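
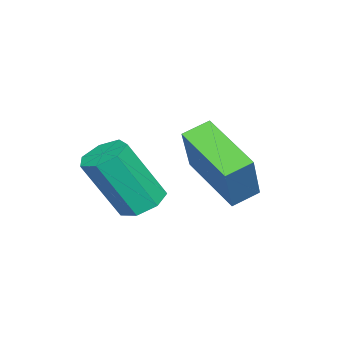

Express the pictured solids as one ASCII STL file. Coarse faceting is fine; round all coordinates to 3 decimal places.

solid 
facet normal -0.222 0.429 -0.876
outer loop
vertex 2.752 -0.57 -4.896
vertex 2.073 -0.701 -4.788
vertex 2.443 -0.136 -4.605
endloop
endfacet
facet normal 0.832 0.552 0.060
outer loop
vertex 2.752 -0.57 -4.896
vertex 2.443 -0.136 -4.605
vertex 3.206 -1.449 -3.1
endloop
endfacet
facet normal 0.833 0.551 0.058
outer loop
vertex 3.206 -1.449 -3.1
vertex 2.443 -0.136 -4.605
vertex 2.898 -1.014 -2.809
endloop
endfacet
facet normal 0.221 -0.429 0.876
outer loop
vertex 3.206 -1.449 -3.1
vertex 2.898 -1.014 -2.809
vertex 2.527 -1.579 -2.992
endloop
endfacet
facet normal -0.221 0.429 -0.876
outer loop
vertex 2.443 -0.136 -4.605
vertex 2.073 -0.701 -4.788
vertex 1.855 -0.127 -4.452
endloop
endfacet
facet normal 0.121 0.904 0.411
outer loop
vertex 2.443 -0.136 -4.605
vertex 1.855 -0.127 -4.452
vertex 2.898 -1.014 -2.809
endloop
endfacet
facet normal 0.121 0.904 0.411
outer loop
vertex 2.898 -1.014 -2.809
vertex 1.855 -0.127 -4.452
vertex 2.31 -1.005 -2.656
endloop
endfacet
facet normal 0.221 -0.429 0.876
outer loop
vertex 2.898 -1.014 -2.809
vertex 2.31 -1.005 -2.656
vertex 2.527 -1.579 -2.992
endloop
endfacet
facet normal -0.221 0.429 -0.876
outer loop
vertex 1.855 -0.127 -4.452
vertex 2.073 -0.701 -4.788
vertex 1.431 -0.55 -4.552
endloop
endfacet
facet normal -0.681 0.575 0.454
outer loop
vertex 1.855 -0.127 -4.452
vertex 1.431 -0.55 -4.552
vertex 2.31 -1.005 -2.656
endloop
endfacet
facet normal -0.681 0.575 0.454
outer loop
vertex 2.31 -1.005 -2.656
vertex 1.431 -0.55 -4.552
vertex 1.886 -1.428 -2.756
endloop
endfacet
facet normal 0.221 -0.429 0.876
outer loop
vertex 2.31 -1.005 -2.656
vertex 1.886 -1.428 -2.756
vertex 2.527 -1.579 -2.992
endloop
endfacet
facet normal -0.222 0.428 -0.876
outer loop
vertex 1.431 -0.55 -4.552
vertex 2.073 -0.701 -4.788
vertex 1.49 -1.087 -4.829
endloop
endfacet
facet normal -0.970 -0.186 0.155
outer loop
vertex 1.431 -0.55 -4.552
vertex 1.49 -1.087 -4.829
vertex 1.886 -1.428 -2.756
endloop
endfacet
facet normal -0.970 -0.187 0.155
outer loop
vertex 1.886 -1.428 -2.756
vertex 1.49 -1.087 -4.829
vertex 1.945 -1.965 -3.034
endloop
endfacet
facet normal 0.221 -0.429 0.876
outer loop
vertex 1.886 -1.428 -2.756
vertex 1.945 -1.965 -3.034
vertex 2.527 -1.579 -2.992
endloop
endfacet
facet normal -0.222 0.429 -0.876
outer loop
vertex 1.49 -1.087 -4.829
vertex 2.073 -0.701 -4.788
vertex 1.988 -1.333 -5.076
endloop
endfacet
facet normal -0.529 -0.808 -0.261
outer loop
vertex 1.49 -1.087 -4.829
vertex 1.988 -1.333 -5.076
vertex 1.945 -1.965 -3.034
endloop
endfacet
facet normal -0.529 -0.807 -0.261
outer loop
vertex 1.945 -1.965 -3.034
vertex 1.988 -1.333 -5.076
vertex 2.443 -2.212 -3.28
endloop
endfacet
facet normal 0.221 -0.428 0.876
outer loop
vertex 1.945 -1.965 -3.034
vertex 2.443 -2.212 -3.28
vertex 2.527 -1.579 -2.992
endloop
endfacet
facet normal -0.221 0.429 -0.876
outer loop
vertex 1.988 -1.333 -5.076
vertex 2.073 -0.701 -4.788
vertex 2.549 -1.103 -5.105
endloop
endfacet
facet normal 0.311 -0.820 -0.480
outer loop
vertex 1.988 -1.333 -5.076
vertex 2.549 -1.103 -5.105
vertex 2.443 -2.212 -3.28
endloop
endfacet
facet normal 0.311 -0.820 -0.480
outer loop
vertex 2.443 -2.212 -3.28
vertex 2.549 -1.103 -5.105
vertex 3.004 -1.982 -3.31
endloop
endfacet
facet normal 0.222 -0.428 0.876
outer loop
vertex 2.443 -2.212 -3.28
vertex 3.004 -1.982 -3.31
vertex 2.527 -1.579 -2.992
endloop
endfacet
facet normal -0.222 0.428 -0.876
outer loop
vertex 2.549 -1.103 -5.105
vertex 2.073 -0.701 -4.788
vertex 2.752 -0.57 -4.896
endloop
endfacet
facet normal 0.916 -0.216 -0.338
outer loop
vertex 2.549 -1.103 -5.105
vertex 2.752 -0.57 -4.896
vertex 3.004 -1.982 -3.31
endloop
endfacet
facet normal 0.917 -0.215 -0.337
outer loop
vertex 3.004 -1.982 -3.31
vertex 2.752 -0.57 -4.896
vertex 3.206 -1.449 -3.1
endloop
endfacet
facet normal 0.221 -0.429 0.876
outer loop
vertex 3.004 -1.982 -3.31
vertex 3.206 -1.449 -3.1
vertex 2.527 -1.579 -2.992
endloop
endfacet
facet normal -0.706 0.608 0.364
outer loop
vertex 0.517 0.48 -2.32
vertex 1.469 2.041 -3.079
vertex -0.456 0.302 -3.908
endloop
endfacet
facet normal -0.481 -0.788 0.383
outer loop
vertex 0.151 -0.221 -4.221
vertex 0.517 0.48 -2.32
vertex -0.456 0.302 -3.908
endloop
endfacet
facet normal -0.706 0.608 0.364
outer loop
vertex -0.456 0.302 -3.908
vertex 1.469 2.041 -3.079
vertex 0.497 1.863 -4.666
endloop
endfacet
facet normal -0.520 -0.095 -0.849
outer loop
vertex 0.497 1.863 -4.666
vertex 0.151 -0.221 -4.221
vertex -0.456 0.302 -3.908
endloop
endfacet
facet normal 0.520 0.096 0.849
outer loop
vertex 0.517 0.48 -2.32
vertex 2.076 1.518 -3.392
vertex 1.469 2.041 -3.079
endloop
endfacet
facet normal -0.482 -0.788 0.383
outer loop
vertex 1.123 -0.043 -2.634
vertex 0.517 0.48 -2.32
vertex 0.151 -0.221 -4.221
endloop
endfacet
facet normal 0.521 0.094 0.848
outer loop
vertex 1.123 -0.043 -2.634
vertex 2.076 1.518 -3.392
vertex 0.517 0.48 -2.32
endloop
endfacet
facet normal 0.481 0.788 -0.383
outer loop
vertex 1.469 2.041 -3.079
vertex 2.076 1.518 -3.392
vertex 0.497 1.863 -4.666
endloop
endfacet
facet normal -0.521 -0.095 -0.848
outer loop
vertex 1.103 1.34 -4.98
vertex 0.151 -0.221 -4.221
vertex 0.497 1.863 -4.666
endloop
endfacet
facet normal 0.482 0.788 -0.383
outer loop
vertex 0.497 1.863 -4.666
vertex 2.076 1.518 -3.392
vertex 1.103 1.34 -4.98
endloop
endfacet
facet normal 0.706 -0.608 -0.364
outer loop
vertex 1.103 1.34 -4.98
vertex 1.123 -0.043 -2.634
vertex 0.151 -0.221 -4.221
endloop
endfacet
facet normal 0.706 -0.608 -0.364
outer loop
vertex 2.076 1.518 -3.392
vertex 1.123 -0.043 -2.634
vertex 1.103 1.34 -4.98
endloop
endfacet

endsolid


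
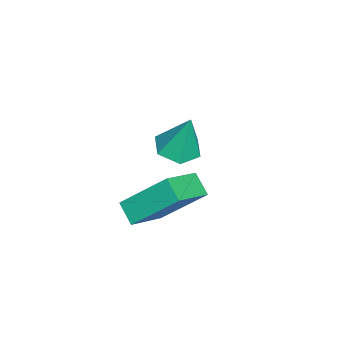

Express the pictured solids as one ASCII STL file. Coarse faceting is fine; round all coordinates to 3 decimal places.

solid 
facet normal -0.082 -0.273 -0.959
outer loop
vertex -0.813 -1.695 2.253
vertex -1.624 -1.974 2.402
vertex -1.485 -1.151 2.156
endloop
endfacet
facet normal 0.612 0.780 0.130
outer loop
vertex -0.813 -1.695 2.253
vertex -1.485 -1.151 2.156
vertex -1.476 -1.486 4.118
endloop
endfacet
facet normal -0.082 -0.273 -0.959
outer loop
vertex -1.485 -1.151 2.156
vertex -1.624 -1.974 2.402
vertex -2.296 -1.43 2.305
endloop
endfacet
facet normal -0.294 0.942 0.162
outer loop
vertex -1.485 -1.151 2.156
vertex -2.296 -1.43 2.305
vertex -1.476 -1.486 4.118
endloop
endfacet
facet normal -0.083 -0.273 -0.958
outer loop
vertex -2.296 -1.43 2.305
vertex -1.624 -1.974 2.402
vertex -2.434 -2.252 2.551
endloop
endfacet
facet normal -0.875 0.268 0.404
outer loop
vertex -2.296 -1.43 2.305
vertex -2.434 -2.252 2.551
vertex -1.476 -1.486 4.118
endloop
endfacet
facet normal -0.083 -0.273 -0.959
outer loop
vertex -2.434 -2.252 2.551
vertex -1.624 -1.974 2.402
vertex -1.763 -2.797 2.648
endloop
endfacet
facet normal -0.549 -0.567 0.613
outer loop
vertex -2.434 -2.252 2.551
vertex -1.763 -2.797 2.648
vertex -1.476 -1.486 4.118
endloop
endfacet
facet normal -0.082 -0.273 -0.959
outer loop
vertex -1.763 -2.797 2.648
vertex -1.624 -1.974 2.402
vertex -0.952 -2.518 2.499
endloop
endfacet
facet normal 0.358 -0.730 0.582
outer loop
vertex -1.763 -2.797 2.648
vertex -0.952 -2.518 2.499
vertex -1.476 -1.486 4.118
endloop
endfacet
facet normal -0.082 -0.273 -0.959
outer loop
vertex -0.952 -2.518 2.499
vertex -1.624 -1.974 2.402
vertex -0.813 -1.695 2.253
endloop
endfacet
facet normal 0.939 -0.057 0.340
outer loop
vertex -0.952 -2.518 2.499
vertex -0.813 -1.695 2.253
vertex -1.476 -1.486 4.118
endloop
endfacet
facet normal -0.619 -0.574 0.536
outer loop
vertex 2.511 -2.939 3.067
vertex 2.397 -1.409 4.573
vertex 1.234 -2.279 2.3
endloop
endfacet
facet normal 0.053 -0.711 -0.701
outer loop
vertex 1.803 -1.751 1.807
vertex 2.511 -2.939 3.067
vertex 1.234 -2.279 2.3
endloop
endfacet
facet normal -0.618 -0.574 0.536
outer loop
vertex 1.234 -2.279 2.3
vertex 2.397 -1.409 4.573
vertex 1.119 -0.749 3.806
endloop
endfacet
facet normal -0.784 0.405 -0.471
outer loop
vertex 1.119 -0.749 3.806
vertex 1.803 -1.751 1.807
vertex 1.234 -2.279 2.3
endloop
endfacet
facet normal 0.784 -0.405 0.471
outer loop
vertex 2.511 -2.939 3.067
vertex 2.966 -0.881 4.08
vertex 2.397 -1.409 4.573
endloop
endfacet
facet normal 0.053 -0.712 -0.701
outer loop
vertex 3.081 -2.411 2.574
vertex 2.511 -2.939 3.067
vertex 1.803 -1.751 1.807
endloop
endfacet
facet normal 0.783 -0.405 0.472
outer loop
vertex 3.081 -2.411 2.574
vertex 2.966 -0.881 4.08
vertex 2.511 -2.939 3.067
endloop
endfacet
facet normal -0.053 0.711 0.701
outer loop
vertex 2.397 -1.409 4.573
vertex 2.966 -0.881 4.08
vertex 1.119 -0.749 3.806
endloop
endfacet
facet normal -0.783 0.406 -0.471
outer loop
vertex 1.689 -0.221 3.313
vertex 1.803 -1.751 1.807
vertex 1.119 -0.749 3.806
endloop
endfacet
facet normal -0.053 0.712 0.701
outer loop
vertex 1.119 -0.749 3.806
vertex 2.966 -0.881 4.08
vertex 1.689 -0.221 3.313
endloop
endfacet
facet normal 0.618 0.574 -0.536
outer loop
vertex 1.689 -0.221 3.313
vertex 3.081 -2.411 2.574
vertex 1.803 -1.751 1.807
endloop
endfacet
facet normal 0.619 0.574 -0.536
outer loop
vertex 2.966 -0.881 4.08
vertex 3.081 -2.411 2.574
vertex 1.689 -0.221 3.313
endloop
endfacet

endsolid


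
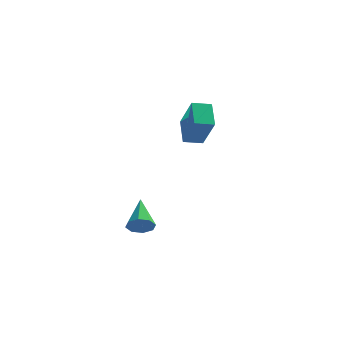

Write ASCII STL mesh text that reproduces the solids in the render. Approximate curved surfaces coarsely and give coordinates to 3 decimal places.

solid 
facet normal 0.299 -0.817 -0.494
outer loop
vertex 2.469 -2.94 -2.648
vertex 1.978 -2.818 -3.147
vertex 2.656 -2.628 -3.051
endloop
endfacet
facet normal 0.747 0.312 0.588
outer loop
vertex 2.469 -2.94 -2.648
vertex 2.656 -2.628 -3.051
vertex 1.402 -1.242 -2.193
endloop
endfacet
facet normal 0.299 -0.816 -0.496
outer loop
vertex 2.656 -2.628 -3.051
vertex 1.978 -2.818 -3.147
vertex 2.446 -2.426 -3.51
endloop
endfacet
facet normal 0.731 0.682 -0.034
outer loop
vertex 2.656 -2.628 -3.051
vertex 2.446 -2.426 -3.51
vertex 1.402 -1.242 -2.193
endloop
endfacet
facet normal 0.300 -0.816 -0.494
outer loop
vertex 2.446 -2.426 -3.51
vertex 1.978 -2.818 -3.147
vertex 1.963 -2.454 -3.757
endloop
endfacet
facet normal 0.231 0.807 -0.543
outer loop
vertex 2.446 -2.426 -3.51
vertex 1.963 -2.454 -3.757
vertex 1.402 -1.242 -2.193
endloop
endfacet
facet normal 0.299 -0.816 -0.494
outer loop
vertex 1.963 -2.454 -3.757
vertex 1.978 -2.818 -3.147
vertex 1.488 -2.695 -3.646
endloop
endfacet
facet normal -0.461 0.614 -0.641
outer loop
vertex 1.963 -2.454 -3.757
vertex 1.488 -2.695 -3.646
vertex 1.402 -1.242 -2.193
endloop
endfacet
facet normal 0.299 -0.816 -0.495
outer loop
vertex 1.488 -2.695 -3.646
vertex 1.978 -2.818 -3.147
vertex 1.301 -3.008 -3.243
endloop
endfacet
facet normal -0.939 0.214 -0.270
outer loop
vertex 1.488 -2.695 -3.646
vertex 1.301 -3.008 -3.243
vertex 1.402 -1.242 -2.193
endloop
endfacet
facet normal 0.299 -0.817 -0.493
outer loop
vertex 1.301 -3.008 -3.243
vertex 1.978 -2.818 -3.147
vertex 1.511 -3.209 -2.783
endloop
endfacet
facet normal -0.923 -0.157 0.353
outer loop
vertex 1.301 -3.008 -3.243
vertex 1.511 -3.209 -2.783
vertex 1.402 -1.242 -2.193
endloop
endfacet
facet normal 0.299 -0.817 -0.494
outer loop
vertex 1.511 -3.209 -2.783
vertex 1.978 -2.818 -3.147
vertex 1.994 -3.181 -2.537
endloop
endfacet
facet normal -0.422 -0.282 0.861
outer loop
vertex 1.511 -3.209 -2.783
vertex 1.994 -3.181 -2.537
vertex 1.402 -1.242 -2.193
endloop
endfacet
facet normal 0.299 -0.817 -0.494
outer loop
vertex 1.994 -3.181 -2.537
vertex 1.978 -2.818 -3.147
vertex 2.469 -2.94 -2.648
endloop
endfacet
facet normal 0.269 -0.088 0.959
outer loop
vertex 1.994 -3.181 -2.537
vertex 2.469 -2.94 -2.648
vertex 1.402 -1.242 -2.193
endloop
endfacet
facet normal -0.840 -0.515 0.171
outer loop
vertex 4.104 -1.411 3.172
vertex 3.598 -0.314 3.993
vertex 3.268 -0.586 1.554
endloop
endfacet
facet normal 0.346 -0.751 -0.562
outer loop
vertex 4.082 -0.086 1.387
vertex 4.104 -1.411 3.172
vertex 3.268 -0.586 1.554
endloop
endfacet
facet normal -0.839 -0.516 0.171
outer loop
vertex 3.268 -0.586 1.554
vertex 3.598 -0.314 3.993
vertex 2.761 0.51 2.374
endloop
endfacet
facet normal -0.419 0.412 -0.809
outer loop
vertex 2.761 0.51 2.374
vertex 4.082 -0.086 1.387
vertex 3.268 -0.586 1.554
endloop
endfacet
facet normal 0.419 -0.412 0.809
outer loop
vertex 4.104 -1.411 3.172
vertex 4.412 0.186 3.826
vertex 3.598 -0.314 3.993
endloop
endfacet
facet normal 0.347 -0.751 -0.562
outer loop
vertex 4.919 -0.91 3.006
vertex 4.104 -1.411 3.172
vertex 4.082 -0.086 1.387
endloop
endfacet
facet normal 0.418 -0.412 0.809
outer loop
vertex 4.919 -0.91 3.006
vertex 4.412 0.186 3.826
vertex 4.104 -1.411 3.172
endloop
endfacet
facet normal -0.346 0.751 0.562
outer loop
vertex 3.598 -0.314 3.993
vertex 4.412 0.186 3.826
vertex 2.761 0.51 2.374
endloop
endfacet
facet normal -0.418 0.413 -0.809
outer loop
vertex 3.576 1.011 2.208
vertex 4.082 -0.086 1.387
vertex 2.761 0.51 2.374
endloop
endfacet
facet normal -0.347 0.751 0.562
outer loop
vertex 2.761 0.51 2.374
vertex 4.412 0.186 3.826
vertex 3.576 1.011 2.208
endloop
endfacet
facet normal 0.839 0.516 -0.172
outer loop
vertex 3.576 1.011 2.208
vertex 4.919 -0.91 3.006
vertex 4.082 -0.086 1.387
endloop
endfacet
facet normal 0.839 0.516 -0.171
outer loop
vertex 4.412 0.186 3.826
vertex 4.919 -0.91 3.006
vertex 3.576 1.011 2.208
endloop
endfacet

endsolid


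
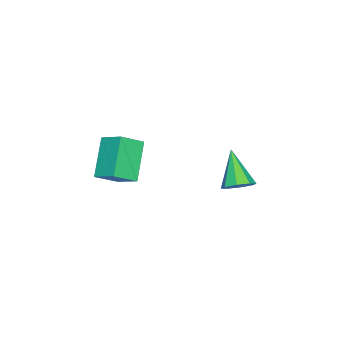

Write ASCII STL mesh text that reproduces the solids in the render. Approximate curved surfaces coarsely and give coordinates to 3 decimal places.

solid 
facet normal -0.668 0.512 -0.541
outer loop
vertex 1.704 -0.986 -0.372
vertex 2.057 0.118 0.238
vertex 3.175 -0.636 -1.857
endloop
endfacet
facet normal -0.270 -0.843 -0.466
outer loop
vertex 4.063 -1.318 -1.138
vertex 1.704 -0.986 -0.372
vertex 3.175 -0.636 -1.857
endloop
endfacet
facet normal -0.667 0.513 -0.541
outer loop
vertex 3.175 -0.636 -1.857
vertex 2.057 0.118 0.238
vertex 3.529 0.468 -1.247
endloop
endfacet
facet normal 0.694 0.165 -0.701
outer loop
vertex 3.529 0.468 -1.247
vertex 4.063 -1.318 -1.138
vertex 3.175 -0.636 -1.857
endloop
endfacet
facet normal -0.694 -0.165 0.701
outer loop
vertex 1.704 -0.986 -0.372
vertex 2.945 -0.564 0.957
vertex 2.057 0.118 0.238
endloop
endfacet
facet normal -0.270 -0.843 -0.466
outer loop
vertex 2.591 -1.668 0.347
vertex 1.704 -0.986 -0.372
vertex 4.063 -1.318 -1.138
endloop
endfacet
facet normal -0.694 -0.164 0.701
outer loop
vertex 2.591 -1.668 0.347
vertex 2.945 -0.564 0.957
vertex 1.704 -0.986 -0.372
endloop
endfacet
facet normal 0.270 0.843 0.466
outer loop
vertex 2.057 0.118 0.238
vertex 2.945 -0.564 0.957
vertex 3.529 0.468 -1.247
endloop
endfacet
facet normal 0.694 0.165 -0.700
outer loop
vertex 4.416 -0.214 -0.528
vertex 4.063 -1.318 -1.138
vertex 3.529 0.468 -1.247
endloop
endfacet
facet normal 0.270 0.843 0.466
outer loop
vertex 3.529 0.468 -1.247
vertex 2.945 -0.564 0.957
vertex 4.416 -0.214 -0.528
endloop
endfacet
facet normal 0.667 -0.512 0.541
outer loop
vertex 4.416 -0.214 -0.528
vertex 2.591 -1.668 0.347
vertex 4.063 -1.318 -1.138
endloop
endfacet
facet normal 0.667 -0.513 0.540
outer loop
vertex 2.945 -0.564 0.957
vertex 2.591 -1.668 0.347
vertex 4.416 -0.214 -0.528
endloop
endfacet
facet normal 0.550 0.415 -0.725
outer loop
vertex -1.238 3.148 -3.964
vertex -1.838 3.002 -4.503
vertex -1.647 3.623 -4.002
endloop
endfacet
facet normal 0.303 0.332 0.893
outer loop
vertex -1.238 3.148 -3.964
vertex -1.647 3.623 -4.002
vertex -2.982 2.138 -2.997
endloop
endfacet
facet normal 0.550 0.415 -0.724
outer loop
vertex -1.647 3.623 -4.002
vertex -1.838 3.002 -4.503
vertex -2.168 3.734 -4.334
endloop
endfacet
facet normal -0.275 0.696 0.664
outer loop
vertex -1.647 3.623 -4.002
vertex -2.168 3.734 -4.334
vertex -2.982 2.138 -2.997
endloop
endfacet
facet normal 0.551 0.416 -0.724
outer loop
vertex -2.168 3.734 -4.334
vertex -1.838 3.002 -4.503
vertex -2.495 3.417 -4.765
endloop
endfacet
facet normal -0.801 0.568 0.190
outer loop
vertex -2.168 3.734 -4.334
vertex -2.495 3.417 -4.765
vertex -2.982 2.138 -2.997
endloop
endfacet
facet normal 0.551 0.415 -0.724
outer loop
vertex -2.495 3.417 -4.765
vertex -1.838 3.002 -4.503
vertex -2.438 2.857 -5.043
endloop
endfacet
facet normal -0.968 0.025 -0.249
outer loop
vertex -2.495 3.417 -4.765
vertex -2.438 2.857 -5.043
vertex -2.982 2.138 -2.997
endloop
endfacet
facet normal 0.551 0.415 -0.724
outer loop
vertex -2.438 2.857 -5.043
vertex -1.838 3.002 -4.503
vertex -2.029 2.382 -5.004
endloop
endfacet
facet normal -0.679 -0.617 -0.397
outer loop
vertex -2.438 2.857 -5.043
vertex -2.029 2.382 -5.004
vertex -2.982 2.138 -2.997
endloop
endfacet
facet normal 0.549 0.416 -0.725
outer loop
vertex -2.029 2.382 -5.004
vertex -1.838 3.002 -4.503
vertex -1.508 2.271 -4.673
endloop
endfacet
facet normal -0.102 -0.981 -0.168
outer loop
vertex -2.029 2.382 -5.004
vertex -1.508 2.271 -4.673
vertex -2.982 2.138 -2.997
endloop
endfacet
facet normal 0.549 0.416 -0.724
outer loop
vertex -1.508 2.271 -4.673
vertex -1.838 3.002 -4.503
vertex -1.18 2.588 -4.242
endloop
endfacet
facet normal 0.424 -0.853 0.305
outer loop
vertex -1.508 2.271 -4.673
vertex -1.18 2.588 -4.242
vertex -2.982 2.138 -2.997
endloop
endfacet
facet normal 0.549 0.416 -0.724
outer loop
vertex -1.18 2.588 -4.242
vertex -1.838 3.002 -4.503
vertex -1.238 3.148 -3.964
endloop
endfacet
facet normal 0.592 -0.308 0.745
outer loop
vertex -1.18 2.588 -4.242
vertex -1.238 3.148 -3.964
vertex -2.982 2.138 -2.997
endloop
endfacet

endsolid


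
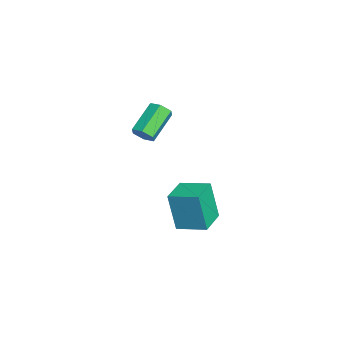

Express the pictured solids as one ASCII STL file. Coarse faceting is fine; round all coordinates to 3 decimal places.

solid 
facet normal 0.678 -0.496 -0.543
outer loop
vertex 4.076 -4.431 2.214
vertex 3.736 -4.384 1.747
vertex 4.129 -3.973 1.862
endloop
endfacet
facet normal 0.730 0.362 0.580
outer loop
vertex 4.076 -4.431 2.214
vertex 4.129 -3.973 1.862
vertex 2.944 -3.602 3.121
endloop
endfacet
facet normal 0.730 0.363 0.580
outer loop
vertex 2.944 -3.602 3.121
vertex 4.129 -3.973 1.862
vertex 2.997 -3.145 2.768
endloop
endfacet
facet normal -0.678 0.497 0.541
outer loop
vertex 2.944 -3.602 3.121
vertex 2.997 -3.145 2.768
vertex 2.604 -3.556 2.653
endloop
endfacet
facet normal 0.678 -0.496 -0.543
outer loop
vertex 4.129 -3.973 1.862
vertex 3.736 -4.384 1.747
vertex 3.788 -3.927 1.394
endloop
endfacet
facet normal 0.443 0.865 -0.237
outer loop
vertex 4.129 -3.973 1.862
vertex 3.788 -3.927 1.394
vertex 2.997 -3.145 2.768
endloop
endfacet
facet normal 0.444 0.864 -0.236
outer loop
vertex 2.997 -3.145 2.768
vertex 3.788 -3.927 1.394
vertex 2.657 -3.098 2.301
endloop
endfacet
facet normal -0.678 0.496 0.543
outer loop
vertex 2.997 -3.145 2.768
vertex 2.657 -3.098 2.301
vertex 2.604 -3.556 2.653
endloop
endfacet
facet normal 0.679 -0.496 -0.542
outer loop
vertex 3.788 -3.927 1.394
vertex 3.736 -4.384 1.747
vertex 3.396 -4.338 1.279
endloop
endfacet
facet normal -0.287 0.502 -0.816
outer loop
vertex 3.788 -3.927 1.394
vertex 3.396 -4.338 1.279
vertex 2.657 -3.098 2.301
endloop
endfacet
facet normal -0.286 0.502 -0.816
outer loop
vertex 2.657 -3.098 2.301
vertex 3.396 -4.338 1.279
vertex 2.264 -3.509 2.186
endloop
endfacet
facet normal -0.678 0.496 0.543
outer loop
vertex 2.657 -3.098 2.301
vertex 2.264 -3.509 2.186
vertex 2.604 -3.556 2.653
endloop
endfacet
facet normal 0.678 -0.497 -0.541
outer loop
vertex 3.396 -4.338 1.279
vertex 3.736 -4.384 1.747
vertex 3.343 -4.795 1.632
endloop
endfacet
facet normal -0.730 -0.363 -0.579
outer loop
vertex 3.396 -4.338 1.279
vertex 3.343 -4.795 1.632
vertex 2.264 -3.509 2.186
endloop
endfacet
facet normal -0.729 -0.362 -0.581
outer loop
vertex 2.264 -3.509 2.186
vertex 3.343 -4.795 1.632
vertex 2.211 -3.967 2.538
endloop
endfacet
facet normal -0.678 0.496 0.543
outer loop
vertex 2.264 -3.509 2.186
vertex 2.211 -3.967 2.538
vertex 2.604 -3.556 2.653
endloop
endfacet
facet normal 0.678 -0.496 -0.543
outer loop
vertex 3.343 -4.795 1.632
vertex 3.736 -4.384 1.747
vertex 3.683 -4.842 2.099
endloop
endfacet
facet normal -0.444 -0.865 0.236
outer loop
vertex 3.343 -4.795 1.632
vertex 3.683 -4.842 2.099
vertex 2.211 -3.967 2.538
endloop
endfacet
facet normal -0.443 -0.864 0.238
outer loop
vertex 2.211 -3.967 2.538
vertex 3.683 -4.842 2.099
vertex 2.552 -4.013 3.006
endloop
endfacet
facet normal -0.678 0.496 0.543
outer loop
vertex 2.211 -3.967 2.538
vertex 2.552 -4.013 3.006
vertex 2.604 -3.556 2.653
endloop
endfacet
facet normal 0.678 -0.496 -0.543
outer loop
vertex 3.683 -4.842 2.099
vertex 3.736 -4.384 1.747
vertex 4.076 -4.431 2.214
endloop
endfacet
facet normal 0.286 -0.502 0.816
outer loop
vertex 3.683 -4.842 2.099
vertex 4.076 -4.431 2.214
vertex 2.552 -4.013 3.006
endloop
endfacet
facet normal 0.287 -0.502 0.816
outer loop
vertex 2.552 -4.013 3.006
vertex 4.076 -4.431 2.214
vertex 2.944 -3.602 3.121
endloop
endfacet
facet normal -0.679 0.496 0.542
outer loop
vertex 2.552 -4.013 3.006
vertex 2.944 -3.602 3.121
vertex 2.604 -3.556 2.653
endloop
endfacet
facet normal -0.907 0.420 -0.039
outer loop
vertex 2.569 -2.743 -2.157
vertex 3.156 -1.445 -1.839
vertex 2.82 -2.381 -4.098
endloop
endfacet
facet normal -0.403 -0.889 -0.218
outer loop
vertex 4.144 -2.995 -4.041
vertex 2.569 -2.743 -2.157
vertex 2.82 -2.381 -4.098
endloop
endfacet
facet normal -0.907 0.420 -0.039
outer loop
vertex 2.82 -2.381 -4.098
vertex 3.156 -1.445 -1.839
vertex 3.408 -1.083 -3.78
endloop
endfacet
facet normal 0.126 0.182 -0.975
outer loop
vertex 3.408 -1.083 -3.78
vertex 4.144 -2.995 -4.041
vertex 2.82 -2.381 -4.098
endloop
endfacet
facet normal -0.126 -0.182 0.975
outer loop
vertex 2.569 -2.743 -2.157
vertex 4.48 -2.059 -1.782
vertex 3.156 -1.445 -1.839
endloop
endfacet
facet normal -0.403 -0.889 -0.218
outer loop
vertex 3.892 -3.357 -2.1
vertex 2.569 -2.743 -2.157
vertex 4.144 -2.995 -4.041
endloop
endfacet
facet normal -0.126 -0.182 0.975
outer loop
vertex 3.892 -3.357 -2.1
vertex 4.48 -2.059 -1.782
vertex 2.569 -2.743 -2.157
endloop
endfacet
facet normal 0.403 0.889 0.218
outer loop
vertex 3.156 -1.445 -1.839
vertex 4.48 -2.059 -1.782
vertex 3.408 -1.083 -3.78
endloop
endfacet
facet normal 0.126 0.182 -0.975
outer loop
vertex 4.731 -1.697 -3.723
vertex 4.144 -2.995 -4.041
vertex 3.408 -1.083 -3.78
endloop
endfacet
facet normal 0.403 0.889 0.218
outer loop
vertex 3.408 -1.083 -3.78
vertex 4.48 -2.059 -1.782
vertex 4.731 -1.697 -3.723
endloop
endfacet
facet normal 0.907 -0.420 0.039
outer loop
vertex 4.731 -1.697 -3.723
vertex 3.892 -3.357 -2.1
vertex 4.144 -2.995 -4.041
endloop
endfacet
facet normal 0.907 -0.420 0.039
outer loop
vertex 4.48 -2.059 -1.782
vertex 3.892 -3.357 -2.1
vertex 4.731 -1.697 -3.723
endloop
endfacet

endsolid


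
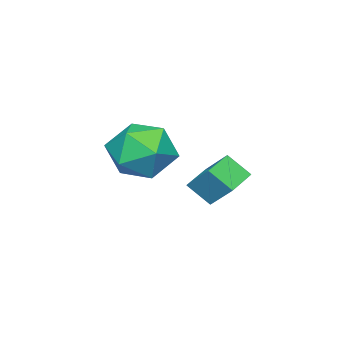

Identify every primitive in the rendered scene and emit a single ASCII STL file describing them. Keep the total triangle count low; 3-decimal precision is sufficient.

solid 
facet normal -0.718 0.600 0.352
outer loop
vertex 2.167 1.113 0.014
vertex 1.547 0.163 0.37
vertex 2.331 0.67 1.105
endloop
endfacet
facet normal -0.081 0.919 0.385
outer loop
vertex 2.167 1.113 0.014
vertex 2.331 0.67 1.105
vertex 3.265 1.023 0.46
endloop
endfacet
facet normal 0.189 0.943 -0.275
outer loop
vertex 2.167 1.113 0.014
vertex 3.265 1.023 0.46
vertex 3.058 0.734 -0.674
endloop
endfacet
facet normal -0.281 0.639 -0.716
outer loop
vertex 2.167 1.113 0.014
vertex 3.058 0.734 -0.674
vertex 1.996 0.203 -0.73
endloop
endfacet
facet normal -0.843 0.427 -0.328
outer loop
vertex 2.167 1.113 0.014
vertex 1.996 0.203 -0.73
vertex 1.547 0.163 0.37
endloop
endfacet
facet normal 0.349 0.512 0.785
outer loop
vertex 3.265 1.023 0.46
vertex 2.331 0.67 1.105
vertex 3.324 0.017 1.09
endloop
endfacet
facet normal -0.683 -0.004 0.731
outer loop
vertex 2.331 0.67 1.105
vertex 1.547 0.163 0.37
vertex 2.262 -0.514 1.034
endloop
endfacet
facet normal -0.884 -0.284 -0.371
outer loop
vertex 1.547 0.163 0.37
vertex 1.996 0.203 -0.73
vertex 2.055 -0.803 -0.1
endloop
endfacet
facet normal 0.023 0.058 -0.998
outer loop
vertex 1.996 0.203 -0.73
vertex 3.058 0.734 -0.674
vertex 2.989 -0.45 -0.745
endloop
endfacet
facet normal 0.785 0.551 -0.284
outer loop
vertex 3.058 0.734 -0.674
vertex 3.265 1.023 0.46
vertex 3.773 0.057 -0.01
endloop
endfacet
facet normal 0.281 -0.639 0.716
outer loop
vertex 3.153 -0.893 0.346
vertex 3.324 0.017 1.09
vertex 2.262 -0.514 1.034
endloop
endfacet
facet normal -0.189 -0.943 0.275
outer loop
vertex 3.153 -0.893 0.346
vertex 2.262 -0.514 1.034
vertex 2.055 -0.803 -0.1
endloop
endfacet
facet normal 0.081 -0.919 -0.385
outer loop
vertex 3.153 -0.893 0.346
vertex 2.055 -0.803 -0.1
vertex 2.989 -0.45 -0.745
endloop
endfacet
facet normal 0.718 -0.600 -0.352
outer loop
vertex 3.153 -0.893 0.346
vertex 2.989 -0.45 -0.745
vertex 3.773 0.057 -0.01
endloop
endfacet
facet normal 0.843 -0.427 0.328
outer loop
vertex 3.153 -0.893 0.346
vertex 3.773 0.057 -0.01
vertex 3.324 0.017 1.09
endloop
endfacet
facet normal -0.023 -0.058 0.998
outer loop
vertex 2.262 -0.514 1.034
vertex 3.324 0.017 1.09
vertex 2.331 0.67 1.105
endloop
endfacet
facet normal -0.785 -0.551 0.284
outer loop
vertex 2.055 -0.803 -0.1
vertex 2.262 -0.514 1.034
vertex 1.547 0.163 0.37
endloop
endfacet
facet normal -0.349 -0.512 -0.785
outer loop
vertex 2.989 -0.45 -0.745
vertex 2.055 -0.803 -0.1
vertex 1.996 0.203 -0.73
endloop
endfacet
facet normal 0.683 0.004 -0.731
outer loop
vertex 3.773 0.057 -0.01
vertex 2.989 -0.45 -0.745
vertex 3.058 0.734 -0.674
endloop
endfacet
facet normal 0.884 0.284 0.371
outer loop
vertex 3.324 0.017 1.09
vertex 3.773 0.057 -0.01
vertex 3.265 1.023 0.46
endloop
endfacet
facet normal -0.972 -0.022 0.235
outer loop
vertex -0.904 0.897 -1.019
vertex -1.099 1.651 -1.753
vertex -1.098 -0.018 -1.908
endloop
endfacet
facet normal 0.182 -0.705 0.686
outer loop
vertex 0.059 0.009 -2.187
vertex -0.904 0.897 -1.019
vertex -1.098 -0.018 -1.908
endloop
endfacet
facet normal -0.972 -0.022 0.234
outer loop
vertex -1.098 -0.018 -1.908
vertex -1.099 1.651 -1.753
vertex -1.292 0.736 -2.642
endloop
endfacet
facet normal -0.150 -0.709 -0.689
outer loop
vertex -1.292 0.736 -2.642
vertex 0.059 0.009 -2.187
vertex -1.098 -0.018 -1.908
endloop
endfacet
facet normal 0.150 0.709 0.689
outer loop
vertex -0.904 0.897 -1.019
vertex 0.058 1.678 -2.032
vertex -1.099 1.651 -1.753
endloop
endfacet
facet normal 0.182 -0.705 0.686
outer loop
vertex 0.252 0.924 -1.298
vertex -0.904 0.897 -1.019
vertex 0.059 0.009 -2.187
endloop
endfacet
facet normal 0.150 0.709 0.689
outer loop
vertex 0.252 0.924 -1.298
vertex 0.058 1.678 -2.032
vertex -0.904 0.897 -1.019
endloop
endfacet
facet normal -0.182 0.705 -0.686
outer loop
vertex -1.099 1.651 -1.753
vertex 0.058 1.678 -2.032
vertex -1.292 0.736 -2.642
endloop
endfacet
facet normal -0.150 -0.709 -0.689
outer loop
vertex -0.136 0.763 -2.921
vertex 0.059 0.009 -2.187
vertex -1.292 0.736 -2.642
endloop
endfacet
facet normal -0.182 0.705 -0.686
outer loop
vertex -1.292 0.736 -2.642
vertex 0.058 1.678 -2.032
vertex -0.136 0.763 -2.921
endloop
endfacet
facet normal 0.972 0.023 -0.235
outer loop
vertex -0.136 0.763 -2.921
vertex 0.252 0.924 -1.298
vertex 0.059 0.009 -2.187
endloop
endfacet
facet normal 0.972 0.022 -0.234
outer loop
vertex 0.058 1.678 -2.032
vertex 0.252 0.924 -1.298
vertex -0.136 0.763 -2.921
endloop
endfacet

endsolid


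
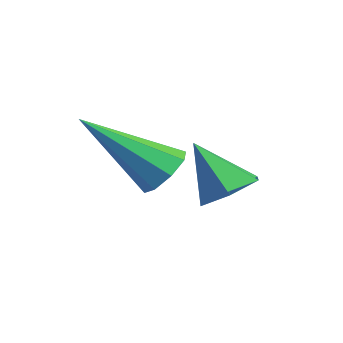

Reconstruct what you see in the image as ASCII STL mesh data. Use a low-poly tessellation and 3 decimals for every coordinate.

solid 
facet normal 0.477 0.313 -0.822
outer loop
vertex 2.99 1.619 -1.963
vertex 2.555 1.294 -2.339
vertex 2.44 1.921 -2.167
endloop
endfacet
facet normal 0.054 0.624 0.779
outer loop
vertex 2.99 1.619 -1.963
vertex 2.44 1.921 -2.167
vertex 1.965 0.906 -1.321
endloop
endfacet
facet normal 0.477 0.313 -0.822
outer loop
vertex 2.44 1.921 -2.167
vertex 2.555 1.294 -2.339
vertex 2.005 1.596 -2.543
endloop
endfacet
facet normal -0.728 0.606 0.319
outer loop
vertex 2.44 1.921 -2.167
vertex 2.005 1.596 -2.543
vertex 1.965 0.906 -1.321
endloop
endfacet
facet normal 0.477 0.314 -0.821
outer loop
vertex 2.005 1.596 -2.543
vertex 2.555 1.294 -2.339
vertex 2.121 0.97 -2.715
endloop
endfacet
facet normal -0.982 -0.150 -0.117
outer loop
vertex 2.005 1.596 -2.543
vertex 2.121 0.97 -2.715
vertex 1.965 0.906 -1.321
endloop
endfacet
facet normal 0.477 0.313 -0.821
outer loop
vertex 2.121 0.97 -2.715
vertex 2.555 1.294 -2.339
vertex 2.671 0.667 -2.511
endloop
endfacet
facet normal -0.454 -0.886 -0.092
outer loop
vertex 2.121 0.97 -2.715
vertex 2.671 0.667 -2.511
vertex 1.965 0.906 -1.321
endloop
endfacet
facet normal 0.476 0.313 -0.822
outer loop
vertex 2.671 0.667 -2.511
vertex 2.555 1.294 -2.339
vertex 3.106 0.992 -2.135
endloop
endfacet
facet normal 0.329 -0.869 0.370
outer loop
vertex 2.671 0.667 -2.511
vertex 3.106 0.992 -2.135
vertex 1.965 0.906 -1.321
endloop
endfacet
facet normal 0.476 0.313 -0.822
outer loop
vertex 3.106 0.992 -2.135
vertex 2.555 1.294 -2.339
vertex 2.99 1.619 -1.963
endloop
endfacet
facet normal 0.583 -0.113 0.805
outer loop
vertex 3.106 0.992 -2.135
vertex 2.99 1.619 -1.963
vertex 1.965 0.906 -1.321
endloop
endfacet
facet normal 0.398 0.654 -0.643
outer loop
vertex 1.356 1.058 -2.014
vertex 0.971 0.877 -2.437
vertex 0.965 1.299 -2.011
endloop
endfacet
facet normal 0.224 0.352 0.909
outer loop
vertex 1.356 1.058 -2.014
vertex 0.965 1.299 -2.011
vertex 0.169 -0.437 -1.143
endloop
endfacet
facet normal 0.398 0.654 -0.643
outer loop
vertex 0.965 1.299 -2.011
vertex 0.971 0.877 -2.437
vertex 0.578 1.293 -2.257
endloop
endfacet
facet normal -0.452 0.556 0.698
outer loop
vertex 0.965 1.299 -2.011
vertex 0.578 1.293 -2.257
vertex 0.169 -0.437 -1.143
endloop
endfacet
facet normal 0.398 0.654 -0.643
outer loop
vertex 0.578 1.293 -2.257
vertex 0.971 0.877 -2.437
vertex 0.42 1.043 -2.609
endloop
endfacet
facet normal -0.926 0.334 0.178
outer loop
vertex 0.578 1.293 -2.257
vertex 0.42 1.043 -2.609
vertex 0.169 -0.437 -1.143
endloop
endfacet
facet normal 0.398 0.653 -0.645
outer loop
vertex 0.42 1.043 -2.609
vertex 0.971 0.877 -2.437
vertex 0.586 0.695 -2.859
endloop
endfacet
facet normal -0.919 -0.188 -0.348
outer loop
vertex 0.42 1.043 -2.609
vertex 0.586 0.695 -2.859
vertex 0.169 -0.437 -1.143
endloop
endfacet
facet normal 0.398 0.652 -0.645
outer loop
vertex 0.586 0.695 -2.859
vertex 0.971 0.877 -2.437
vertex 0.976 0.454 -2.862
endloop
endfacet
facet normal -0.436 -0.699 -0.567
outer loop
vertex 0.586 0.695 -2.859
vertex 0.976 0.454 -2.862
vertex 0.169 -0.437 -1.143
endloop
endfacet
facet normal 0.399 0.652 -0.645
outer loop
vertex 0.976 0.454 -2.862
vertex 0.971 0.877 -2.437
vertex 1.364 0.46 -2.616
endloop
endfacet
facet normal 0.240 -0.903 -0.356
outer loop
vertex 0.976 0.454 -2.862
vertex 1.364 0.46 -2.616
vertex 0.169 -0.437 -1.143
endloop
endfacet
facet normal 0.399 0.652 -0.645
outer loop
vertex 1.364 0.46 -2.616
vertex 0.971 0.877 -2.437
vertex 1.521 0.711 -2.265
endloop
endfacet
facet normal 0.715 -0.679 0.166
outer loop
vertex 1.364 0.46 -2.616
vertex 1.521 0.711 -2.265
vertex 0.169 -0.437 -1.143
endloop
endfacet
facet normal 0.398 0.654 -0.643
outer loop
vertex 1.521 0.711 -2.265
vertex 0.971 0.877 -2.437
vertex 1.356 1.058 -2.014
endloop
endfacet
facet normal 0.708 -0.161 0.688
outer loop
vertex 1.521 0.711 -2.265
vertex 1.356 1.058 -2.014
vertex 0.169 -0.437 -1.143
endloop
endfacet

endsolid


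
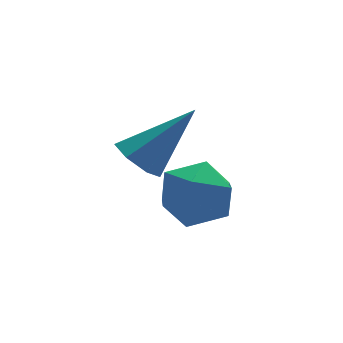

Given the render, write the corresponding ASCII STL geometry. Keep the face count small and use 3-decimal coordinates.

solid 
facet normal -0.713 0.033 -0.700
outer loop
vertex -1.117 -0.54 1.628
vertex -1.457 -0.08 1.996
vertex -0.984 0.024 1.519
endloop
endfacet
facet normal 0.855 -0.285 -0.434
outer loop
vertex -1.117 -0.54 1.628
vertex -0.984 0.024 1.519
vertex -0.143 -0.14 3.284
endloop
endfacet
facet normal -0.713 0.033 -0.700
outer loop
vertex -0.984 0.024 1.519
vertex -1.457 -0.08 1.996
vertex -1.207 0.51 1.769
endloop
endfacet
facet normal 0.785 0.527 -0.325
outer loop
vertex -0.984 0.024 1.519
vertex -1.207 0.51 1.769
vertex -0.143 -0.14 3.284
endloop
endfacet
facet normal -0.714 0.033 -0.700
outer loop
vertex -1.207 0.51 1.769
vertex -1.457 -0.08 1.996
vertex -1.618 0.551 2.19
endloop
endfacet
facet normal 0.293 0.936 0.195
outer loop
vertex -1.207 0.51 1.769
vertex -1.618 0.551 2.19
vertex -0.143 -0.14 3.284
endloop
endfacet
facet normal -0.714 0.033 -0.699
outer loop
vertex -1.618 0.551 2.19
vertex -1.457 -0.08 1.996
vertex -1.908 0.117 2.466
endloop
endfacet
facet normal -0.248 0.632 0.734
outer loop
vertex -1.618 0.551 2.19
vertex -1.908 0.117 2.466
vertex -0.143 -0.14 3.284
endloop
endfacet
facet normal -0.714 0.032 -0.699
outer loop
vertex -1.908 0.117 2.466
vertex -1.457 -0.08 1.996
vertex -1.857 -0.466 2.387
endloop
endfacet
facet normal -0.434 -0.158 0.887
outer loop
vertex -1.908 0.117 2.466
vertex -1.857 -0.466 2.387
vertex -0.143 -0.14 3.284
endloop
endfacet
facet normal -0.714 0.031 -0.700
outer loop
vertex -1.857 -0.466 2.387
vertex -1.457 -0.08 1.996
vertex -1.505 -0.758 2.015
endloop
endfacet
facet normal -0.123 -0.834 0.538
outer loop
vertex -1.857 -0.466 2.387
vertex -1.505 -0.758 2.015
vertex -0.143 -0.14 3.284
endloop
endfacet
facet normal -0.715 0.031 -0.699
outer loop
vertex -1.505 -0.758 2.015
vertex -1.457 -0.08 1.996
vertex -1.117 -0.54 1.628
endloop
endfacet
facet normal 0.451 -0.891 -0.050
outer loop
vertex -1.505 -0.758 2.015
vertex -1.117 -0.54 1.628
vertex -0.143 -0.14 3.284
endloop
endfacet
facet normal -0.045 0.863 -0.504
outer loop
vertex 0.27 0.435 -0.337
vertex -0.632 0.589 0.007
vertex 0.144 0.919 0.503
endloop
endfacet
facet normal 0.628 0.712 -0.316
outer loop
vertex 0.27 0.435 -0.337
vertex 0.144 0.919 0.503
vertex 0.857 0.255 0.424
endloop
endfacet
facet normal 0.798 0.079 -0.597
outer loop
vertex 0.27 0.435 -0.337
vertex 0.857 0.255 0.424
vertex 0.523 -0.485 -0.121
endloop
endfacet
facet normal 0.231 -0.162 -0.959
outer loop
vertex 0.27 0.435 -0.337
vertex 0.523 -0.485 -0.121
vertex -0.398 -0.278 -0.378
endloop
endfacet
facet normal -0.289 0.322 -0.901
outer loop
vertex 0.27 0.435 -0.337
vertex -0.398 -0.278 -0.378
vertex -0.632 0.589 0.007
endloop
endfacet
facet normal 0.649 0.650 0.395
outer loop
vertex 0.857 0.255 0.424
vertex 0.144 0.919 0.503
vertex 0.318 0.298 1.238
endloop
endfacet
facet normal -0.438 0.894 0.090
outer loop
vertex 0.144 0.919 0.503
vertex -0.632 0.589 0.007
vertex -0.603 0.505 0.981
endloop
endfacet
facet normal -0.833 0.021 -0.553
outer loop
vertex -0.632 0.589 0.007
vertex -0.398 -0.278 -0.378
vertex -0.937 -0.235 0.436
endloop
endfacet
facet normal 0.009 -0.763 -0.647
outer loop
vertex -0.398 -0.278 -0.378
vertex 0.523 -0.485 -0.121
vertex -0.224 -0.899 0.357
endloop
endfacet
facet normal 0.926 -0.374 -0.060
outer loop
vertex 0.523 -0.485 -0.121
vertex 0.857 0.255 0.424
vertex 0.552 -0.569 0.853
endloop
endfacet
facet normal -0.231 0.162 0.959
outer loop
vertex -0.35 -0.415 1.197
vertex 0.318 0.298 1.238
vertex -0.603 0.505 0.981
endloop
endfacet
facet normal -0.798 -0.079 0.597
outer loop
vertex -0.35 -0.415 1.197
vertex -0.603 0.505 0.981
vertex -0.937 -0.235 0.436
endloop
endfacet
facet normal -0.628 -0.712 0.316
outer loop
vertex -0.35 -0.415 1.197
vertex -0.937 -0.235 0.436
vertex -0.224 -0.899 0.357
endloop
endfacet
facet normal 0.045 -0.863 0.504
outer loop
vertex -0.35 -0.415 1.197
vertex -0.224 -0.899 0.357
vertex 0.552 -0.569 0.853
endloop
endfacet
facet normal 0.289 -0.322 0.901
outer loop
vertex -0.35 -0.415 1.197
vertex 0.552 -0.569 0.853
vertex 0.318 0.298 1.238
endloop
endfacet
facet normal -0.009 0.763 0.647
outer loop
vertex -0.603 0.505 0.981
vertex 0.318 0.298 1.238
vertex 0.144 0.919 0.503
endloop
endfacet
facet normal -0.926 0.374 0.060
outer loop
vertex -0.937 -0.235 0.436
vertex -0.603 0.505 0.981
vertex -0.632 0.589 0.007
endloop
endfacet
facet normal -0.649 -0.650 -0.395
outer loop
vertex -0.224 -0.899 0.357
vertex -0.937 -0.235 0.436
vertex -0.398 -0.278 -0.378
endloop
endfacet
facet normal 0.438 -0.894 -0.090
outer loop
vertex 0.552 -0.569 0.853
vertex -0.224 -0.899 0.357
vertex 0.523 -0.485 -0.121
endloop
endfacet
facet normal 0.833 -0.021 0.553
outer loop
vertex 0.318 0.298 1.238
vertex 0.552 -0.569 0.853
vertex 0.857 0.255 0.424
endloop
endfacet

endsolid


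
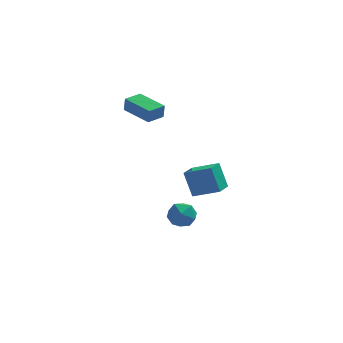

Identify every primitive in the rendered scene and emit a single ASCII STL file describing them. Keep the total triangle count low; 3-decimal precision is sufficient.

solid 
facet normal -0.942 0.148 -0.300
outer loop
vertex 1.414 -0.464 -4.507
vertex 1.109 -0.781 -3.705
vertex 1.282 0.111 -3.808
endloop
endfacet
facet normal -0.502 0.619 -0.604
outer loop
vertex 1.414 -0.464 -4.507
vertex 1.282 0.111 -3.808
vertex 2.024 0.196 -4.337
endloop
endfacet
facet normal -0.007 0.256 -0.967
outer loop
vertex 1.414 -0.464 -4.507
vertex 2.024 0.196 -4.337
vertex 2.309 -0.643 -4.561
endloop
endfacet
facet normal -0.142 -0.441 -0.886
outer loop
vertex 1.414 -0.464 -4.507
vertex 2.309 -0.643 -4.561
vertex 1.744 -1.247 -4.17
endloop
endfacet
facet normal -0.720 -0.507 -0.474
outer loop
vertex 1.414 -0.464 -4.507
vertex 1.744 -1.247 -4.17
vertex 1.109 -0.781 -3.705
endloop
endfacet
facet normal -0.173 0.981 -0.085
outer loop
vertex 2.024 0.196 -4.337
vertex 1.282 0.111 -3.808
vertex 2.096 0.287 -3.43
endloop
endfacet
facet normal -0.886 0.219 0.409
outer loop
vertex 1.282 0.111 -3.808
vertex 1.109 -0.781 -3.705
vertex 1.531 -0.317 -3.039
endloop
endfacet
facet normal -0.525 -0.842 0.126
outer loop
vertex 1.109 -0.781 -3.705
vertex 1.744 -1.247 -4.17
vertex 1.816 -1.156 -3.263
endloop
endfacet
facet normal 0.410 -0.734 -0.541
outer loop
vertex 1.744 -1.247 -4.17
vertex 2.309 -0.643 -4.561
vertex 2.558 -1.071 -3.792
endloop
endfacet
facet normal 0.628 0.393 -0.672
outer loop
vertex 2.309 -0.643 -4.561
vertex 2.024 0.196 -4.337
vertex 2.731 -0.179 -3.895
endloop
endfacet
facet normal 0.142 0.441 0.886
outer loop
vertex 2.426 -0.496 -3.093
vertex 2.096 0.287 -3.43
vertex 1.531 -0.317 -3.039
endloop
endfacet
facet normal 0.007 -0.256 0.967
outer loop
vertex 2.426 -0.496 -3.093
vertex 1.531 -0.317 -3.039
vertex 1.816 -1.156 -3.263
endloop
endfacet
facet normal 0.502 -0.619 0.604
outer loop
vertex 2.426 -0.496 -3.093
vertex 1.816 -1.156 -3.263
vertex 2.558 -1.071 -3.792
endloop
endfacet
facet normal 0.942 -0.148 0.300
outer loop
vertex 2.426 -0.496 -3.093
vertex 2.558 -1.071 -3.792
vertex 2.731 -0.179 -3.895
endloop
endfacet
facet normal 0.720 0.507 0.474
outer loop
vertex 2.426 -0.496 -3.093
vertex 2.731 -0.179 -3.895
vertex 2.096 0.287 -3.43
endloop
endfacet
facet normal -0.410 0.734 0.541
outer loop
vertex 1.531 -0.317 -3.039
vertex 2.096 0.287 -3.43
vertex 1.282 0.111 -3.808
endloop
endfacet
facet normal -0.628 -0.393 0.672
outer loop
vertex 1.816 -1.156 -3.263
vertex 1.531 -0.317 -3.039
vertex 1.109 -0.781 -3.705
endloop
endfacet
facet normal 0.173 -0.981 0.085
outer loop
vertex 2.558 -1.071 -3.792
vertex 1.816 -1.156 -3.263
vertex 1.744 -1.247 -4.17
endloop
endfacet
facet normal 0.886 -0.219 -0.409
outer loop
vertex 2.731 -0.179 -3.895
vertex 2.558 -1.071 -3.792
vertex 2.309 -0.643 -4.561
endloop
endfacet
facet normal 0.525 0.842 -0.126
outer loop
vertex 2.096 0.287 -3.43
vertex 2.731 -0.179 -3.895
vertex 2.024 0.196 -4.337
endloop
endfacet
facet normal -0.623 0.778 0.085
outer loop
vertex -0.874 1.262 4.114
vertex -0.04 1.933 4.09
vertex -0.933 1.305 3.287
endloop
endfacet
facet normal -0.779 -0.627 0.023
outer loop
vertex 0.22 -0.133 3.13
vertex -0.874 1.262 4.114
vertex -0.933 1.305 3.287
endloop
endfacet
facet normal -0.623 0.778 0.085
outer loop
vertex -0.933 1.305 3.287
vertex -0.04 1.933 4.09
vertex -0.099 1.976 3.263
endloop
endfacet
facet normal -0.071 0.052 -0.996
outer loop
vertex -0.099 1.976 3.263
vertex 0.22 -0.133 3.13
vertex -0.933 1.305 3.287
endloop
endfacet
facet normal 0.071 -0.052 0.996
outer loop
vertex -0.874 1.262 4.114
vertex 1.113 0.495 3.933
vertex -0.04 1.933 4.09
endloop
endfacet
facet normal -0.779 -0.627 0.023
outer loop
vertex 0.279 -0.176 3.957
vertex -0.874 1.262 4.114
vertex 0.22 -0.133 3.13
endloop
endfacet
facet normal 0.071 -0.052 0.996
outer loop
vertex 0.279 -0.176 3.957
vertex 1.113 0.495 3.933
vertex -0.874 1.262 4.114
endloop
endfacet
facet normal 0.779 0.627 -0.023
outer loop
vertex -0.04 1.933 4.09
vertex 1.113 0.495 3.933
vertex -0.099 1.976 3.263
endloop
endfacet
facet normal -0.071 0.052 -0.996
outer loop
vertex 1.054 0.538 3.106
vertex 0.22 -0.133 3.13
vertex -0.099 1.976 3.263
endloop
endfacet
facet normal 0.779 0.627 -0.023
outer loop
vertex -0.099 1.976 3.263
vertex 1.113 0.495 3.933
vertex 1.054 0.538 3.106
endloop
endfacet
facet normal 0.623 -0.778 -0.085
outer loop
vertex 1.054 0.538 3.106
vertex 0.279 -0.176 3.957
vertex 0.22 -0.133 3.13
endloop
endfacet
facet normal 0.623 -0.778 -0.085
outer loop
vertex 1.113 0.495 3.933
vertex 0.279 -0.176 3.957
vertex 1.054 0.538 3.106
endloop
endfacet
facet normal -0.864 0.323 -0.386
outer loop
vertex 1.919 -1.432 0.014
vertex 2.444 -0.384 -0.284
vertex 2.319 -2.029 -1.382
endloop
endfacet
facet normal -0.434 -0.867 0.246
outer loop
vertex 3.676 -2.536 -0.776
vertex 1.919 -1.432 0.014
vertex 2.319 -2.029 -1.382
endloop
endfacet
facet normal -0.864 0.323 -0.386
outer loop
vertex 2.319 -2.029 -1.382
vertex 2.444 -0.384 -0.284
vertex 2.844 -0.98 -1.68
endloop
endfacet
facet normal 0.255 -0.380 -0.889
outer loop
vertex 2.844 -0.98 -1.68
vertex 3.676 -2.536 -0.776
vertex 2.319 -2.029 -1.382
endloop
endfacet
facet normal -0.255 0.380 0.889
outer loop
vertex 1.919 -1.432 0.014
vertex 3.801 -0.891 0.322
vertex 2.444 -0.384 -0.284
endloop
endfacet
facet normal -0.434 -0.867 0.246
outer loop
vertex 3.276 -1.94 0.62
vertex 1.919 -1.432 0.014
vertex 3.676 -2.536 -0.776
endloop
endfacet
facet normal -0.255 0.380 0.889
outer loop
vertex 3.276 -1.94 0.62
vertex 3.801 -0.891 0.322
vertex 1.919 -1.432 0.014
endloop
endfacet
facet normal 0.434 0.867 -0.246
outer loop
vertex 2.444 -0.384 -0.284
vertex 3.801 -0.891 0.322
vertex 2.844 -0.98 -1.68
endloop
endfacet
facet normal 0.255 -0.380 -0.889
outer loop
vertex 4.201 -1.488 -1.074
vertex 3.676 -2.536 -0.776
vertex 2.844 -0.98 -1.68
endloop
endfacet
facet normal 0.434 0.866 -0.246
outer loop
vertex 2.844 -0.98 -1.68
vertex 3.801 -0.891 0.322
vertex 4.201 -1.488 -1.074
endloop
endfacet
facet normal 0.864 -0.323 0.386
outer loop
vertex 4.201 -1.488 -1.074
vertex 3.276 -1.94 0.62
vertex 3.676 -2.536 -0.776
endloop
endfacet
facet normal 0.864 -0.323 0.386
outer loop
vertex 3.801 -0.891 0.322
vertex 3.276 -1.94 0.62
vertex 4.201 -1.488 -1.074
endloop
endfacet

endsolid


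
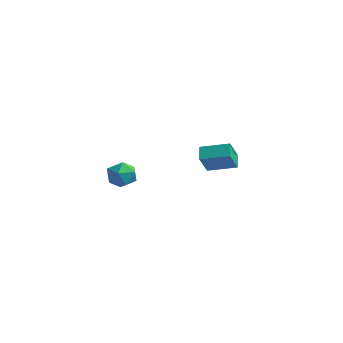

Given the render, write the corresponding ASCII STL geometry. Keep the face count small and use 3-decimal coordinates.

solid 
facet normal -0.477 0.871 0.118
outer loop
vertex 1.244 -3.044 1.818
vertex 0.925 -3.331 2.65
vertex 1.741 -2.877 2.593
endloop
endfacet
facet normal 0.112 0.954 -0.277
outer loop
vertex 1.244 -3.044 1.818
vertex 1.741 -2.877 2.593
vertex 2.173 -3.155 1.811
endloop
endfacet
facet normal 0.057 0.528 -0.847
outer loop
vertex 1.244 -3.044 1.818
vertex 2.173 -3.155 1.811
vertex 1.623 -3.781 1.384
endloop
endfacet
facet normal -0.566 0.183 -0.804
outer loop
vertex 1.244 -3.044 1.818
vertex 1.623 -3.781 1.384
vertex 0.852 -3.889 1.902
endloop
endfacet
facet normal -0.895 0.395 -0.207
outer loop
vertex 1.244 -3.044 1.818
vertex 0.852 -3.889 1.902
vertex 0.925 -3.331 2.65
endloop
endfacet
facet normal 0.670 0.734 0.109
outer loop
vertex 2.173 -3.155 1.811
vertex 1.741 -2.877 2.593
vertex 2.428 -3.511 2.638
endloop
endfacet
facet normal -0.282 0.600 0.749
outer loop
vertex 1.741 -2.877 2.593
vertex 0.925 -3.331 2.65
vertex 1.657 -3.619 3.156
endloop
endfacet
facet normal -0.960 -0.172 0.222
outer loop
vertex 0.925 -3.331 2.65
vertex 0.852 -3.889 1.902
vertex 1.107 -4.245 2.729
endloop
endfacet
facet normal -0.427 -0.515 -0.743
outer loop
vertex 0.852 -3.889 1.902
vertex 1.623 -3.781 1.384
vertex 1.539 -4.523 1.947
endloop
endfacet
facet normal 0.580 0.045 -0.813
outer loop
vertex 1.623 -3.781 1.384
vertex 2.173 -3.155 1.811
vertex 2.355 -4.069 1.89
endloop
endfacet
facet normal 0.566 -0.183 0.804
outer loop
vertex 2.036 -4.356 2.722
vertex 2.428 -3.511 2.638
vertex 1.657 -3.619 3.156
endloop
endfacet
facet normal -0.057 -0.528 0.847
outer loop
vertex 2.036 -4.356 2.722
vertex 1.657 -3.619 3.156
vertex 1.107 -4.245 2.729
endloop
endfacet
facet normal -0.112 -0.954 0.277
outer loop
vertex 2.036 -4.356 2.722
vertex 1.107 -4.245 2.729
vertex 1.539 -4.523 1.947
endloop
endfacet
facet normal 0.477 -0.871 -0.118
outer loop
vertex 2.036 -4.356 2.722
vertex 1.539 -4.523 1.947
vertex 2.355 -4.069 1.89
endloop
endfacet
facet normal 0.895 -0.395 0.207
outer loop
vertex 2.036 -4.356 2.722
vertex 2.355 -4.069 1.89
vertex 2.428 -3.511 2.638
endloop
endfacet
facet normal 0.427 0.515 0.743
outer loop
vertex 1.657 -3.619 3.156
vertex 2.428 -3.511 2.638
vertex 1.741 -2.877 2.593
endloop
endfacet
facet normal -0.580 -0.045 0.813
outer loop
vertex 1.107 -4.245 2.729
vertex 1.657 -3.619 3.156
vertex 0.925 -3.331 2.65
endloop
endfacet
facet normal -0.670 -0.734 -0.109
outer loop
vertex 1.539 -4.523 1.947
vertex 1.107 -4.245 2.729
vertex 0.852 -3.889 1.902
endloop
endfacet
facet normal 0.282 -0.600 -0.749
outer loop
vertex 2.355 -4.069 1.89
vertex 1.539 -4.523 1.947
vertex 1.623 -3.781 1.384
endloop
endfacet
facet normal 0.960 0.172 -0.222
outer loop
vertex 2.428 -3.511 2.638
vertex 2.355 -4.069 1.89
vertex 2.173 -3.155 1.811
endloop
endfacet
facet normal -0.821 -0.523 -0.229
outer loop
vertex 1.358 2.632 2.165
vertex 1.135 3.532 0.911
vertex 1.916 1.998 1.611
endloop
endfacet
facet normal 0.143 -0.577 0.804
outer loop
vertex 3.345 2.908 2.009
vertex 1.358 2.632 2.165
vertex 1.916 1.998 1.611
endloop
endfacet
facet normal -0.821 -0.523 -0.229
outer loop
vertex 1.916 1.998 1.611
vertex 1.135 3.532 0.911
vertex 1.693 2.898 0.357
endloop
endfacet
facet normal 0.552 -0.628 -0.549
outer loop
vertex 1.693 2.898 0.357
vertex 3.345 2.908 2.009
vertex 1.916 1.998 1.611
endloop
endfacet
facet normal -0.552 0.628 0.549
outer loop
vertex 1.358 2.632 2.165
vertex 2.564 4.442 1.309
vertex 1.135 3.532 0.911
endloop
endfacet
facet normal 0.143 -0.577 0.804
outer loop
vertex 2.787 3.542 2.563
vertex 1.358 2.632 2.165
vertex 3.345 2.908 2.009
endloop
endfacet
facet normal -0.552 0.628 0.549
outer loop
vertex 2.787 3.542 2.563
vertex 2.564 4.442 1.309
vertex 1.358 2.632 2.165
endloop
endfacet
facet normal -0.143 0.577 -0.804
outer loop
vertex 1.135 3.532 0.911
vertex 2.564 4.442 1.309
vertex 1.693 2.898 0.357
endloop
endfacet
facet normal 0.552 -0.628 -0.549
outer loop
vertex 3.122 3.808 0.755
vertex 3.345 2.908 2.009
vertex 1.693 2.898 0.357
endloop
endfacet
facet normal -0.143 0.577 -0.804
outer loop
vertex 1.693 2.898 0.357
vertex 2.564 4.442 1.309
vertex 3.122 3.808 0.755
endloop
endfacet
facet normal 0.821 0.523 0.229
outer loop
vertex 3.122 3.808 0.755
vertex 2.787 3.542 2.563
vertex 3.345 2.908 2.009
endloop
endfacet
facet normal 0.821 0.523 0.229
outer loop
vertex 2.564 4.442 1.309
vertex 2.787 3.542 2.563
vertex 3.122 3.808 0.755
endloop
endfacet

endsolid


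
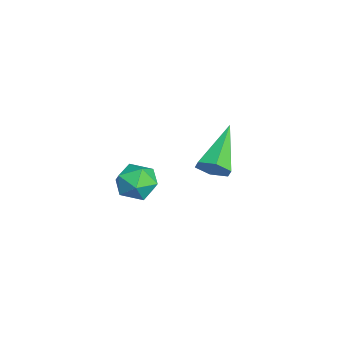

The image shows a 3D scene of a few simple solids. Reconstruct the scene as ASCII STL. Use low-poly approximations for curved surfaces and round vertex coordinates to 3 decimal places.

solid 
facet normal -0.123 0.992 -0.024
outer loop
vertex 3.235 -3.461 1.249
vertex 3.011 -3.473 1.917
vertex 3.697 -3.391 1.777
endloop
endfacet
facet normal 0.405 0.791 -0.459
outer loop
vertex 3.235 -3.461 1.249
vertex 3.697 -3.391 1.777
vertex 3.855 -3.795 1.221
endloop
endfacet
facet normal 0.136 0.331 -0.934
outer loop
vertex 3.235 -3.461 1.249
vertex 3.855 -3.795 1.221
vertex 3.267 -4.126 1.018
endloop
endfacet
facet normal -0.559 0.248 -0.792
outer loop
vertex 3.235 -3.461 1.249
vertex 3.267 -4.126 1.018
vertex 2.746 -3.927 1.448
endloop
endfacet
facet normal -0.719 0.656 -0.229
outer loop
vertex 3.235 -3.461 1.249
vertex 2.746 -3.927 1.448
vertex 3.011 -3.473 1.917
endloop
endfacet
facet normal 0.893 0.445 -0.069
outer loop
vertex 3.855 -3.795 1.221
vertex 3.697 -3.391 1.777
vertex 4.014 -4.013 1.872
endloop
endfacet
facet normal 0.038 0.771 0.636
outer loop
vertex 3.697 -3.391 1.777
vertex 3.011 -3.473 1.917
vertex 3.493 -3.814 2.302
endloop
endfacet
facet normal -0.926 0.228 0.302
outer loop
vertex 3.011 -3.473 1.917
vertex 2.746 -3.927 1.448
vertex 2.905 -4.145 2.099
endloop
endfacet
facet normal -0.666 -0.432 -0.607
outer loop
vertex 2.746 -3.927 1.448
vertex 3.267 -4.126 1.018
vertex 3.063 -4.549 1.543
endloop
endfacet
facet normal 0.457 -0.299 -0.837
outer loop
vertex 3.267 -4.126 1.018
vertex 3.855 -3.795 1.221
vertex 3.749 -4.467 1.403
endloop
endfacet
facet normal 0.559 -0.248 0.792
outer loop
vertex 3.525 -4.479 2.071
vertex 4.014 -4.013 1.872
vertex 3.493 -3.814 2.302
endloop
endfacet
facet normal -0.136 -0.331 0.934
outer loop
vertex 3.525 -4.479 2.071
vertex 3.493 -3.814 2.302
vertex 2.905 -4.145 2.099
endloop
endfacet
facet normal -0.405 -0.791 0.459
outer loop
vertex 3.525 -4.479 2.071
vertex 2.905 -4.145 2.099
vertex 3.063 -4.549 1.543
endloop
endfacet
facet normal 0.123 -0.992 0.024
outer loop
vertex 3.525 -4.479 2.071
vertex 3.063 -4.549 1.543
vertex 3.749 -4.467 1.403
endloop
endfacet
facet normal 0.719 -0.656 0.229
outer loop
vertex 3.525 -4.479 2.071
vertex 3.749 -4.467 1.403
vertex 4.014 -4.013 1.872
endloop
endfacet
facet normal 0.666 0.432 0.607
outer loop
vertex 3.493 -3.814 2.302
vertex 4.014 -4.013 1.872
vertex 3.697 -3.391 1.777
endloop
endfacet
facet normal -0.457 0.299 0.837
outer loop
vertex 2.905 -4.145 2.099
vertex 3.493 -3.814 2.302
vertex 3.011 -3.473 1.917
endloop
endfacet
facet normal -0.893 -0.445 0.069
outer loop
vertex 3.063 -4.549 1.543
vertex 2.905 -4.145 2.099
vertex 2.746 -3.927 1.448
endloop
endfacet
facet normal -0.038 -0.771 -0.636
outer loop
vertex 3.749 -4.467 1.403
vertex 3.063 -4.549 1.543
vertex 3.267 -4.126 1.018
endloop
endfacet
facet normal 0.926 -0.228 -0.302
outer loop
vertex 4.014 -4.013 1.872
vertex 3.749 -4.467 1.403
vertex 3.855 -3.795 1.221
endloop
endfacet
facet normal 0.781 -0.344 -0.522
outer loop
vertex 0.881 -1.471 0.457
vertex 0.526 -1.531 -0.035
vertex 0.823 -1.008 0.065
endloop
endfacet
facet normal 0.381 0.625 0.681
outer loop
vertex 0.881 -1.471 0.457
vertex 0.823 -1.008 0.065
vertex -0.926 -0.889 0.935
endloop
endfacet
facet normal 0.781 -0.344 -0.521
outer loop
vertex 0.823 -1.008 0.065
vertex 0.526 -1.531 -0.035
vertex 0.468 -1.067 -0.428
endloop
endfacet
facet normal 0.006 0.992 -0.123
outer loop
vertex 0.823 -1.008 0.065
vertex 0.468 -1.067 -0.428
vertex -0.926 -0.889 0.935
endloop
endfacet
facet normal 0.780 -0.344 -0.522
outer loop
vertex 0.468 -1.067 -0.428
vertex 0.526 -1.531 -0.035
vertex 0.171 -1.59 -0.527
endloop
endfacet
facet normal -0.590 0.461 -0.663
outer loop
vertex 0.468 -1.067 -0.428
vertex 0.171 -1.59 -0.527
vertex -0.926 -0.889 0.935
endloop
endfacet
facet normal 0.780 -0.345 -0.522
outer loop
vertex 0.171 -1.59 -0.527
vertex 0.526 -1.531 -0.035
vertex 0.228 -2.054 -0.135
endloop
endfacet
facet normal -0.808 -0.435 -0.398
outer loop
vertex 0.171 -1.59 -0.527
vertex 0.228 -2.054 -0.135
vertex -0.926 -0.889 0.935
endloop
endfacet
facet normal 0.781 -0.345 -0.521
outer loop
vertex 0.228 -2.054 -0.135
vertex 0.526 -1.531 -0.035
vertex 0.583 -1.994 0.357
endloop
endfacet
facet normal -0.432 -0.804 0.409
outer loop
vertex 0.228 -2.054 -0.135
vertex 0.583 -1.994 0.357
vertex -0.926 -0.889 0.935
endloop
endfacet
facet normal 0.781 -0.345 -0.521
outer loop
vertex 0.583 -1.994 0.357
vertex 0.526 -1.531 -0.035
vertex 0.881 -1.471 0.457
endloop
endfacet
facet normal 0.163 -0.274 0.948
outer loop
vertex 0.583 -1.994 0.357
vertex 0.881 -1.471 0.457
vertex -0.926 -0.889 0.935
endloop
endfacet

endsolid


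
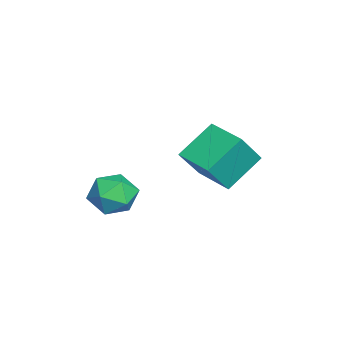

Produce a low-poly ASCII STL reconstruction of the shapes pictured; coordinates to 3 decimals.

solid 
facet normal -0.459 0.400 -0.794
outer loop
vertex -5.11 0.513 0.248
vertex -4.125 1.461 0.156
vertex -4.306 -0.413 -0.683
endloop
endfacet
facet normal -0.719 -0.692 0.067
outer loop
vertex -3.655 -0.981 0.444
vertex -5.11 0.513 0.248
vertex -4.306 -0.413 -0.683
endloop
endfacet
facet normal -0.459 0.400 -0.794
outer loop
vertex -4.306 -0.413 -0.683
vertex -4.125 1.461 0.156
vertex -3.321 0.535 -0.775
endloop
endfacet
facet normal 0.522 -0.601 -0.605
outer loop
vertex -3.321 0.535 -0.775
vertex -3.655 -0.981 0.444
vertex -4.306 -0.413 -0.683
endloop
endfacet
facet normal -0.522 0.601 0.605
outer loop
vertex -5.11 0.513 0.248
vertex -3.474 0.893 1.283
vertex -4.125 1.461 0.156
endloop
endfacet
facet normal -0.719 -0.692 0.067
outer loop
vertex -4.459 -0.055 1.375
vertex -5.11 0.513 0.248
vertex -3.655 -0.981 0.444
endloop
endfacet
facet normal -0.522 0.601 0.605
outer loop
vertex -4.459 -0.055 1.375
vertex -3.474 0.893 1.283
vertex -5.11 0.513 0.248
endloop
endfacet
facet normal 0.719 0.692 -0.067
outer loop
vertex -4.125 1.461 0.156
vertex -3.474 0.893 1.283
vertex -3.321 0.535 -0.775
endloop
endfacet
facet normal 0.522 -0.601 -0.605
outer loop
vertex -2.67 -0.033 0.352
vertex -3.655 -0.981 0.444
vertex -3.321 0.535 -0.775
endloop
endfacet
facet normal 0.719 0.692 -0.067
outer loop
vertex -3.321 0.535 -0.775
vertex -3.474 0.893 1.283
vertex -2.67 -0.033 0.352
endloop
endfacet
facet normal 0.459 -0.400 0.794
outer loop
vertex -2.67 -0.033 0.352
vertex -4.459 -0.055 1.375
vertex -3.655 -0.981 0.444
endloop
endfacet
facet normal 0.459 -0.400 0.794
outer loop
vertex -3.474 0.893 1.283
vertex -4.459 -0.055 1.375
vertex -2.67 -0.033 0.352
endloop
endfacet
facet normal -0.732 0.651 0.204
outer loop
vertex -1.818 -1.943 -0.062
vertex -2.352 -2.417 -0.466
vertex -2.229 -2.53 0.337
endloop
endfacet
facet normal -0.236 0.654 0.719
outer loop
vertex -1.818 -1.943 -0.062
vertex -2.229 -2.53 0.337
vertex -1.432 -2.411 0.491
endloop
endfacet
facet normal 0.390 0.819 0.421
outer loop
vertex -1.818 -1.943 -0.062
vertex -1.432 -2.411 0.491
vertex -1.063 -2.223 -0.217
endloop
endfacet
facet normal 0.283 0.918 -0.279
outer loop
vertex -1.818 -1.943 -0.062
vertex -1.063 -2.223 -0.217
vertex -1.632 -2.227 -0.808
endloop
endfacet
facet normal -0.410 0.814 -0.412
outer loop
vertex -1.818 -1.943 -0.062
vertex -1.632 -2.227 -0.808
vertex -2.352 -2.417 -0.466
endloop
endfacet
facet normal -0.189 -0.008 0.982
outer loop
vertex -1.432 -2.411 0.491
vertex -2.229 -2.53 0.337
vertex -1.728 -3.173 0.428
endloop
endfacet
facet normal -0.989 -0.012 0.150
outer loop
vertex -2.229 -2.53 0.337
vertex -2.352 -2.417 -0.466
vertex -2.297 -3.177 -0.163
endloop
endfacet
facet normal -0.469 0.252 -0.847
outer loop
vertex -2.352 -2.417 -0.466
vertex -1.632 -2.227 -0.808
vertex -1.928 -2.989 -0.871
endloop
endfacet
facet normal 0.653 0.419 -0.631
outer loop
vertex -1.632 -2.227 -0.808
vertex -1.063 -2.223 -0.217
vertex -1.131 -2.87 -0.717
endloop
endfacet
facet normal 0.827 0.259 0.500
outer loop
vertex -1.063 -2.223 -0.217
vertex -1.432 -2.411 0.491
vertex -1.008 -2.983 0.086
endloop
endfacet
facet normal -0.283 -0.918 0.279
outer loop
vertex -1.542 -3.457 -0.318
vertex -1.728 -3.173 0.428
vertex -2.297 -3.177 -0.163
endloop
endfacet
facet normal -0.390 -0.819 -0.421
outer loop
vertex -1.542 -3.457 -0.318
vertex -2.297 -3.177 -0.163
vertex -1.928 -2.989 -0.871
endloop
endfacet
facet normal 0.236 -0.654 -0.719
outer loop
vertex -1.542 -3.457 -0.318
vertex -1.928 -2.989 -0.871
vertex -1.131 -2.87 -0.717
endloop
endfacet
facet normal 0.732 -0.651 -0.204
outer loop
vertex -1.542 -3.457 -0.318
vertex -1.131 -2.87 -0.717
vertex -1.008 -2.983 0.086
endloop
endfacet
facet normal 0.410 -0.814 0.412
outer loop
vertex -1.542 -3.457 -0.318
vertex -1.008 -2.983 0.086
vertex -1.728 -3.173 0.428
endloop
endfacet
facet normal -0.653 -0.419 0.631
outer loop
vertex -2.297 -3.177 -0.163
vertex -1.728 -3.173 0.428
vertex -2.229 -2.53 0.337
endloop
endfacet
facet normal -0.827 -0.259 -0.500
outer loop
vertex -1.928 -2.989 -0.871
vertex -2.297 -3.177 -0.163
vertex -2.352 -2.417 -0.466
endloop
endfacet
facet normal 0.189 0.008 -0.982
outer loop
vertex -1.131 -2.87 -0.717
vertex -1.928 -2.989 -0.871
vertex -1.632 -2.227 -0.808
endloop
endfacet
facet normal 0.989 0.012 -0.150
outer loop
vertex -1.008 -2.983 0.086
vertex -1.131 -2.87 -0.717
vertex -1.063 -2.223 -0.217
endloop
endfacet
facet normal 0.469 -0.252 0.847
outer loop
vertex -1.728 -3.173 0.428
vertex -1.008 -2.983 0.086
vertex -1.432 -2.411 0.491
endloop
endfacet

endsolid


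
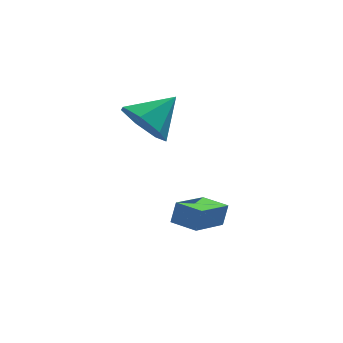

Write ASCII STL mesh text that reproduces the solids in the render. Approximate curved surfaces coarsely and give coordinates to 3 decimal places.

solid 
facet normal -0.764 0.644 0.049
outer loop
vertex -1.026 -1.424 -2.669
vertex -0.08 -0.268 -3.119
vertex -1.208 -1.58 -3.453
endloop
endfacet
facet normal -0.607 -0.740 0.288
outer loop
vertex -0.46 -2.212 -3.501
vertex -1.026 -1.424 -2.669
vertex -1.208 -1.58 -3.453
endloop
endfacet
facet normal -0.763 0.644 0.048
outer loop
vertex -1.208 -1.58 -3.453
vertex -0.08 -0.268 -3.119
vertex -0.262 -0.425 -3.903
endloop
endfacet
facet normal -0.222 -0.190 -0.956
outer loop
vertex -0.262 -0.425 -3.903
vertex -0.46 -2.212 -3.501
vertex -1.208 -1.58 -3.453
endloop
endfacet
facet normal 0.222 0.190 0.956
outer loop
vertex -1.026 -1.424 -2.669
vertex 0.668 -0.9 -3.167
vertex -0.08 -0.268 -3.119
endloop
endfacet
facet normal -0.606 -0.741 0.289
outer loop
vertex -0.278 -2.055 -2.717
vertex -1.026 -1.424 -2.669
vertex -0.46 -2.212 -3.501
endloop
endfacet
facet normal 0.222 0.191 0.956
outer loop
vertex -0.278 -2.055 -2.717
vertex 0.668 -0.9 -3.167
vertex -1.026 -1.424 -2.669
endloop
endfacet
facet normal 0.607 0.740 -0.289
outer loop
vertex -0.08 -0.268 -3.119
vertex 0.668 -0.9 -3.167
vertex -0.262 -0.425 -3.903
endloop
endfacet
facet normal -0.222 -0.191 -0.956
outer loop
vertex 0.486 -1.056 -3.951
vertex -0.46 -2.212 -3.501
vertex -0.262 -0.425 -3.903
endloop
endfacet
facet normal 0.607 0.741 -0.288
outer loop
vertex -0.262 -0.425 -3.903
vertex 0.668 -0.9 -3.167
vertex 0.486 -1.056 -3.951
endloop
endfacet
facet normal 0.764 -0.644 -0.048
outer loop
vertex 0.486 -1.056 -3.951
vertex -0.278 -2.055 -2.717
vertex -0.46 -2.212 -3.501
endloop
endfacet
facet normal 0.763 -0.644 -0.049
outer loop
vertex 0.668 -0.9 -3.167
vertex -0.278 -2.055 -2.717
vertex 0.486 -1.056 -3.951
endloop
endfacet
facet normal -0.710 -0.413 -0.570
outer loop
vertex -1.296 -0.936 -0.18
vertex -1.999 -0.564 0.426
vertex -1.591 -0.146 -0.385
endloop
endfacet
facet normal 0.893 0.233 -0.385
outer loop
vertex -1.296 -0.936 -0.18
vertex -1.591 -0.146 -0.385
vertex -0.921 0.064 1.294
endloop
endfacet
facet normal -0.710 -0.413 -0.570
outer loop
vertex -1.591 -0.146 -0.385
vertex -1.999 -0.564 0.426
vertex -2.193 0.329 0.021
endloop
endfacet
facet normal 0.465 0.837 -0.290
outer loop
vertex -1.591 -0.146 -0.385
vertex -2.193 0.329 0.021
vertex -0.921 0.064 1.294
endloop
endfacet
facet normal -0.710 -0.413 -0.571
outer loop
vertex -2.193 0.329 0.021
vertex -1.999 -0.564 0.426
vertex -2.65 0.132 0.732
endloop
endfacet
facet normal -0.041 0.969 0.242
outer loop
vertex -2.193 0.329 0.021
vertex -2.65 0.132 0.732
vertex -0.921 0.064 1.294
endloop
endfacet
facet normal -0.710 -0.413 -0.571
outer loop
vertex -2.65 0.132 0.732
vertex -1.999 -0.564 0.426
vertex -2.617 -0.59 1.213
endloop
endfacet
facet normal -0.243 0.530 0.812
outer loop
vertex -2.65 0.132 0.732
vertex -2.617 -0.59 1.213
vertex -0.921 0.064 1.294
endloop
endfacet
facet normal -0.710 -0.413 -0.571
outer loop
vertex -2.617 -0.59 1.213
vertex -1.999 -0.564 0.426
vertex -2.119 -1.292 1.102
endloop
endfacet
facet normal 0.010 -0.149 0.989
outer loop
vertex -2.617 -0.59 1.213
vertex -2.119 -1.292 1.102
vertex -0.921 0.064 1.294
endloop
endfacet
facet normal -0.710 -0.413 -0.571
outer loop
vertex -2.119 -1.292 1.102
vertex -1.999 -0.564 0.426
vertex -1.531 -1.446 0.482
endloop
endfacet
facet normal 0.529 -0.558 0.640
outer loop
vertex -2.119 -1.292 1.102
vertex -1.531 -1.446 0.482
vertex -0.921 0.064 1.294
endloop
endfacet
facet normal -0.710 -0.413 -0.570
outer loop
vertex -1.531 -1.446 0.482
vertex -1.999 -0.564 0.426
vertex -1.296 -0.936 -0.18
endloop
endfacet
facet normal 0.921 -0.388 0.029
outer loop
vertex -1.531 -1.446 0.482
vertex -1.296 -0.936 -0.18
vertex -0.921 0.064 1.294
endloop
endfacet

endsolid


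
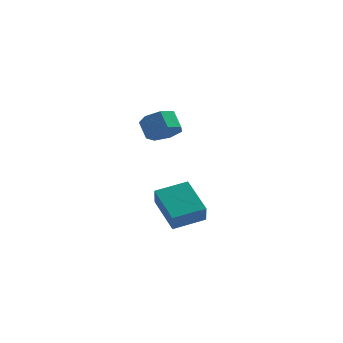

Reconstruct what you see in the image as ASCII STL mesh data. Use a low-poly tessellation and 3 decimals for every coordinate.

solid 
facet normal 0.476 -0.514 -0.713
outer loop
vertex -1.693 -2.049 1.579
vertex -2.292 -2.637 1.603
vertex -2.256 -1.945 1.128
endloop
endfacet
facet normal 0.420 0.846 -0.329
outer loop
vertex -1.693 -2.049 1.579
vertex -2.256 -1.945 1.128
vertex -2.169 -1.535 2.292
endloop
endfacet
facet normal 0.419 0.846 -0.329
outer loop
vertex -2.169 -1.535 2.292
vertex -2.256 -1.945 1.128
vertex -2.732 -1.431 1.842
endloop
endfacet
facet normal -0.475 0.515 0.714
outer loop
vertex -2.169 -1.535 2.292
vertex -2.732 -1.431 1.842
vertex -2.768 -2.123 2.317
endloop
endfacet
facet normal 0.476 -0.514 -0.713
outer loop
vertex -2.256 -1.945 1.128
vertex -2.292 -2.637 1.603
vertex -2.847 -2.363 1.035
endloop
endfacet
facet normal -0.343 0.639 -0.689
outer loop
vertex -2.256 -1.945 1.128
vertex -2.847 -2.363 1.035
vertex -2.732 -1.431 1.842
endloop
endfacet
facet normal -0.342 0.639 -0.689
outer loop
vertex -2.732 -1.431 1.842
vertex -2.847 -2.363 1.035
vertex -3.323 -1.848 1.749
endloop
endfacet
facet normal -0.475 0.515 0.714
outer loop
vertex -2.732 -1.431 1.842
vertex -3.323 -1.848 1.749
vertex -2.768 -2.123 2.317
endloop
endfacet
facet normal 0.476 -0.514 -0.713
outer loop
vertex -2.847 -2.363 1.035
vertex -2.292 -2.637 1.603
vertex -3.019 -2.987 1.37
endloop
endfacet
facet normal -0.847 -0.050 -0.529
outer loop
vertex -2.847 -2.363 1.035
vertex -3.019 -2.987 1.37
vertex -3.323 -1.848 1.749
endloop
endfacet
facet normal -0.847 -0.050 -0.529
outer loop
vertex -3.323 -1.848 1.749
vertex -3.019 -2.987 1.37
vertex -3.495 -2.472 2.083
endloop
endfacet
facet normal -0.476 0.513 0.714
outer loop
vertex -3.323 -1.848 1.749
vertex -3.495 -2.472 2.083
vertex -2.768 -2.123 2.317
endloop
endfacet
facet normal 0.476 -0.514 -0.713
outer loop
vertex -3.019 -2.987 1.37
vertex -2.292 -2.637 1.603
vertex -2.645 -3.348 1.88
endloop
endfacet
facet normal -0.714 -0.699 0.029
outer loop
vertex -3.019 -2.987 1.37
vertex -2.645 -3.348 1.88
vertex -3.495 -2.472 2.083
endloop
endfacet
facet normal -0.714 -0.700 0.030
outer loop
vertex -3.495 -2.472 2.083
vertex -2.645 -3.348 1.88
vertex -3.12 -2.833 2.594
endloop
endfacet
facet normal -0.476 0.514 0.713
outer loop
vertex -3.495 -2.472 2.083
vertex -3.12 -2.833 2.594
vertex -2.768 -2.123 2.317
endloop
endfacet
facet normal 0.476 -0.514 -0.714
outer loop
vertex -2.645 -3.348 1.88
vertex -2.292 -2.637 1.603
vertex -2.004 -3.174 2.182
endloop
endfacet
facet normal -0.043 -0.824 0.566
outer loop
vertex -2.645 -3.348 1.88
vertex -2.004 -3.174 2.182
vertex -3.12 -2.833 2.594
endloop
endfacet
facet normal -0.042 -0.823 0.566
outer loop
vertex -3.12 -2.833 2.594
vertex -2.004 -3.174 2.182
vertex -2.48 -2.659 2.895
endloop
endfacet
facet normal -0.476 0.514 0.714
outer loop
vertex -3.12 -2.833 2.594
vertex -2.48 -2.659 2.895
vertex -2.768 -2.123 2.317
endloop
endfacet
facet normal 0.476 -0.514 -0.714
outer loop
vertex -2.004 -3.174 2.182
vertex -2.292 -2.637 1.603
vertex -1.581 -2.596 2.048
endloop
endfacet
facet normal 0.660 -0.326 0.676
outer loop
vertex -2.004 -3.174 2.182
vertex -1.581 -2.596 2.048
vertex -2.48 -2.659 2.895
endloop
endfacet
facet normal 0.660 -0.327 0.676
outer loop
vertex -2.48 -2.659 2.895
vertex -1.581 -2.596 2.048
vertex -2.056 -2.081 2.761
endloop
endfacet
facet normal -0.475 0.514 0.714
outer loop
vertex -2.48 -2.659 2.895
vertex -2.056 -2.081 2.761
vertex -2.768 -2.123 2.317
endloop
endfacet
facet normal 0.476 -0.514 -0.713
outer loop
vertex -1.581 -2.596 2.048
vertex -2.292 -2.637 1.603
vertex -1.693 -2.049 1.579
endloop
endfacet
facet normal 0.866 0.415 0.277
outer loop
vertex -1.581 -2.596 2.048
vertex -1.693 -2.049 1.579
vertex -2.056 -2.081 2.761
endloop
endfacet
facet normal 0.866 0.417 0.277
outer loop
vertex -2.056 -2.081 2.761
vertex -1.693 -2.049 1.579
vertex -2.169 -1.535 2.292
endloop
endfacet
facet normal -0.475 0.515 0.714
outer loop
vertex -2.056 -2.081 2.761
vertex -2.169 -1.535 2.292
vertex -2.768 -2.123 2.317
endloop
endfacet
facet normal -0.792 -0.567 -0.226
outer loop
vertex -3.168 -1.293 -2.432
vertex -3.347 -0.669 -3.368
vertex -1.988 -2.524 -3.477
endloop
endfacet
facet normal 0.157 -0.548 0.822
outer loop
vertex -0.713 -1.611 -3.112
vertex -3.168 -1.293 -2.432
vertex -1.988 -2.524 -3.477
endloop
endfacet
facet normal -0.792 -0.567 -0.227
outer loop
vertex -1.988 -2.524 -3.477
vertex -3.347 -0.669 -3.368
vertex -2.167 -1.899 -4.414
endloop
endfacet
facet normal 0.590 -0.615 -0.523
outer loop
vertex -2.167 -1.899 -4.414
vertex -0.713 -1.611 -3.112
vertex -1.988 -2.524 -3.477
endloop
endfacet
facet normal -0.590 0.615 0.523
outer loop
vertex -3.168 -1.293 -2.432
vertex -2.072 0.244 -3.003
vertex -3.347 -0.669 -3.368
endloop
endfacet
facet normal 0.156 -0.548 0.821
outer loop
vertex -1.893 -0.381 -2.066
vertex -3.168 -1.293 -2.432
vertex -0.713 -1.611 -3.112
endloop
endfacet
facet normal -0.590 0.615 0.523
outer loop
vertex -1.893 -0.381 -2.066
vertex -2.072 0.244 -3.003
vertex -3.168 -1.293 -2.432
endloop
endfacet
facet normal -0.157 0.548 -0.822
outer loop
vertex -3.347 -0.669 -3.368
vertex -2.072 0.244 -3.003
vertex -2.167 -1.899 -4.414
endloop
endfacet
facet normal 0.590 -0.615 -0.523
outer loop
vertex -0.892 -0.987 -4.048
vertex -0.713 -1.611 -3.112
vertex -2.167 -1.899 -4.414
endloop
endfacet
facet normal -0.156 0.548 -0.822
outer loop
vertex -2.167 -1.899 -4.414
vertex -2.072 0.244 -3.003
vertex -0.892 -0.987 -4.048
endloop
endfacet
facet normal 0.792 0.567 0.227
outer loop
vertex -0.892 -0.987 -4.048
vertex -1.893 -0.381 -2.066
vertex -0.713 -1.611 -3.112
endloop
endfacet
facet normal 0.792 0.567 0.227
outer loop
vertex -2.072 0.244 -3.003
vertex -1.893 -0.381 -2.066
vertex -0.892 -0.987 -4.048
endloop
endfacet

endsolid
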